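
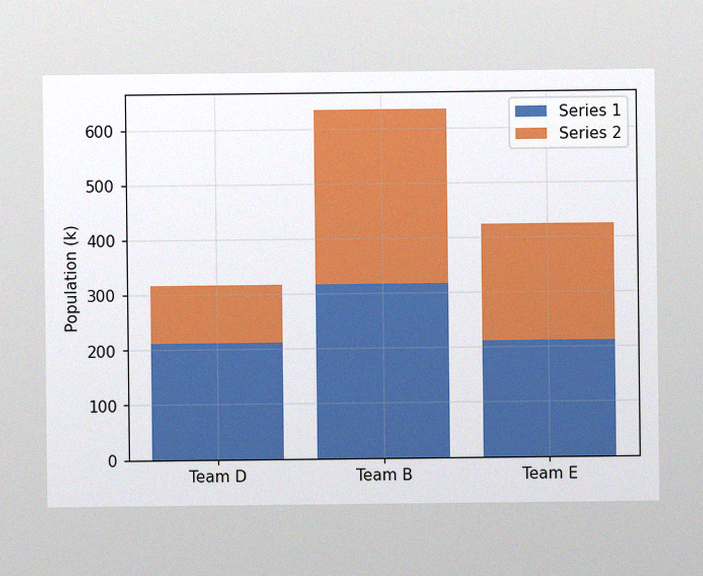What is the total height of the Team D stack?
318k

The image has some photo noise and uneven lighting. The Team D stack's top reaches 318k on the y-axis.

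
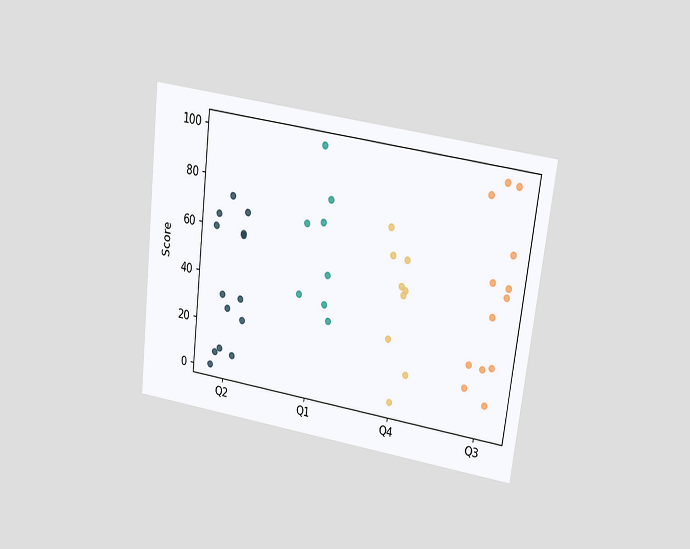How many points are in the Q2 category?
The chart is tilted about 7° clockwise and viewed slightly from above. Counting the markers in the Q2 column gives 14.

14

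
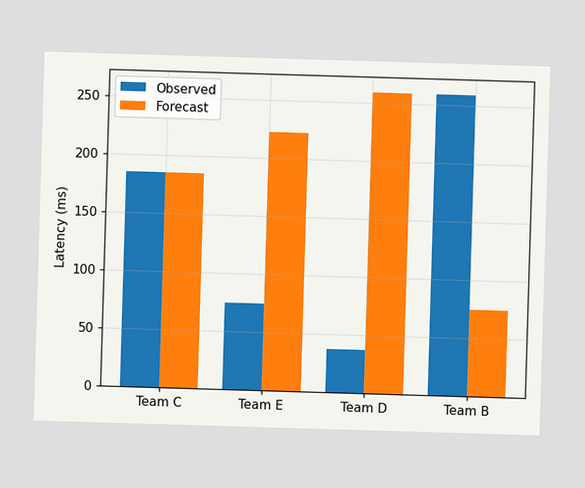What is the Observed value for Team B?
259ms

The Observed bar at Team B reaches 259ms on the y-axis.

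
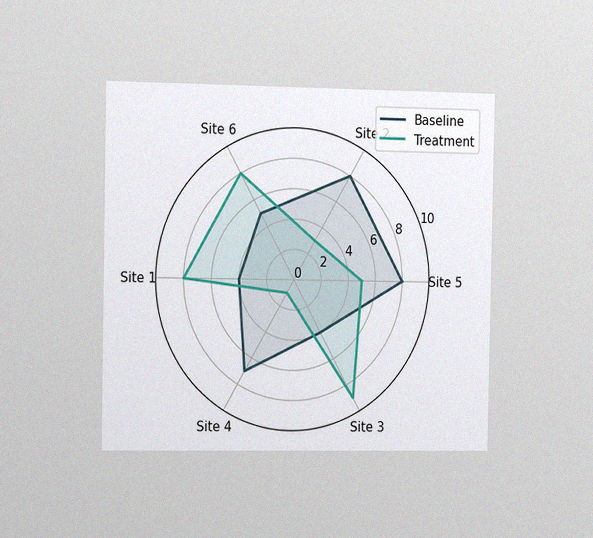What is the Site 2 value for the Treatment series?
The chart is viewed slightly from the left, with some photo noise. On the Site 2 axis, Treatment reaches 3.

3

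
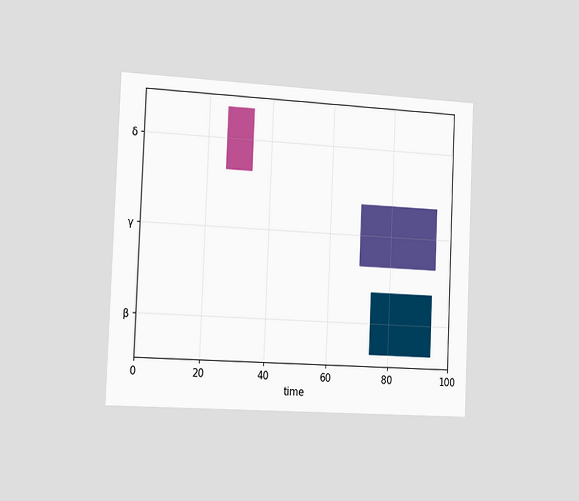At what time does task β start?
74

The chart is tilted about 2° clockwise and viewed slightly from the left. The β bar begins at t=74.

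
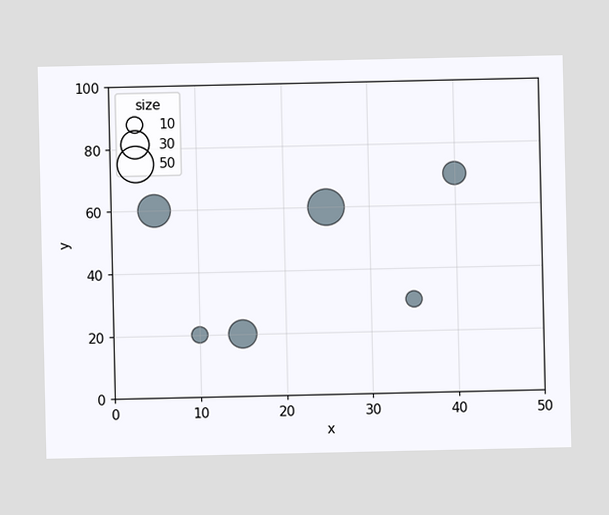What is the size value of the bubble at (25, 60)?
50

Matching the bubble at (25, 60) against the size legend gives 50.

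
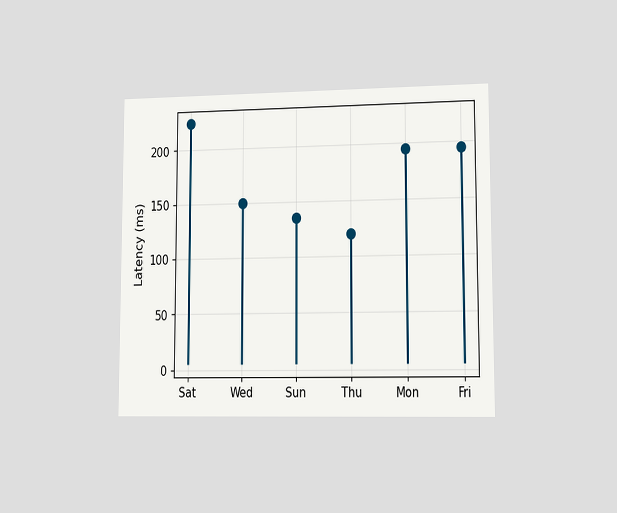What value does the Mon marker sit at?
195ms

The chart is viewed slightly from the right. The Mon marker sits at 195ms.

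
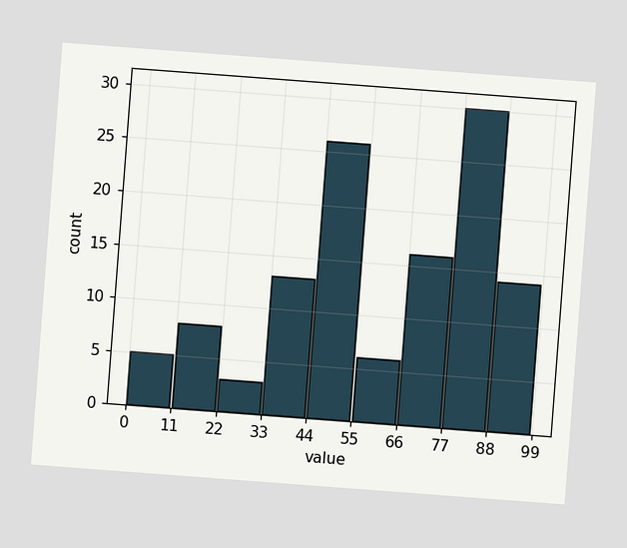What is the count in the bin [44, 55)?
The chart is tilted about 4° clockwise. The [44, 55) bin has height 26.

26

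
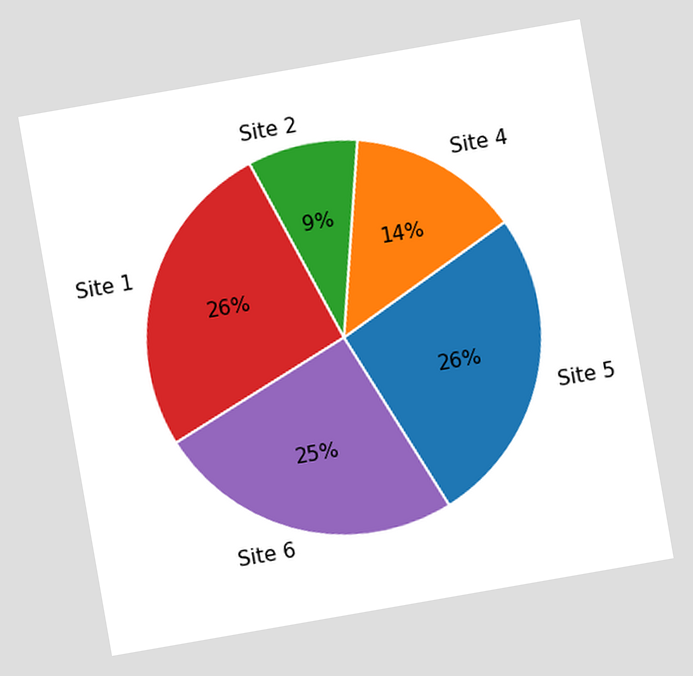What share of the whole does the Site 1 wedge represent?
26%

The chart is tilted about 10° counter-clockwise. The Site 1 slice takes up 26% of the pie.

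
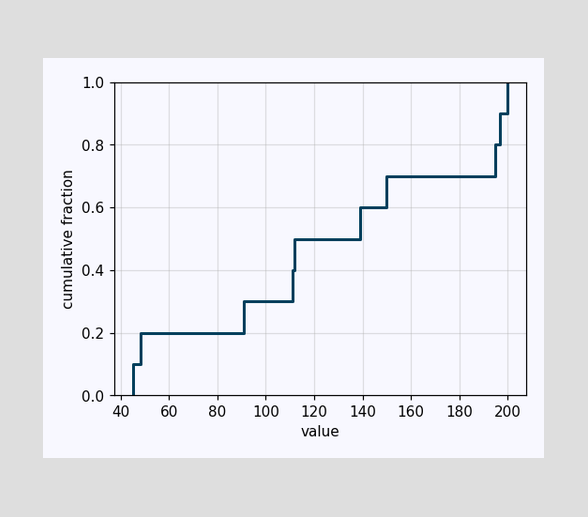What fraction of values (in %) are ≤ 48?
At x=48 the ECDF step is at 20%.

20%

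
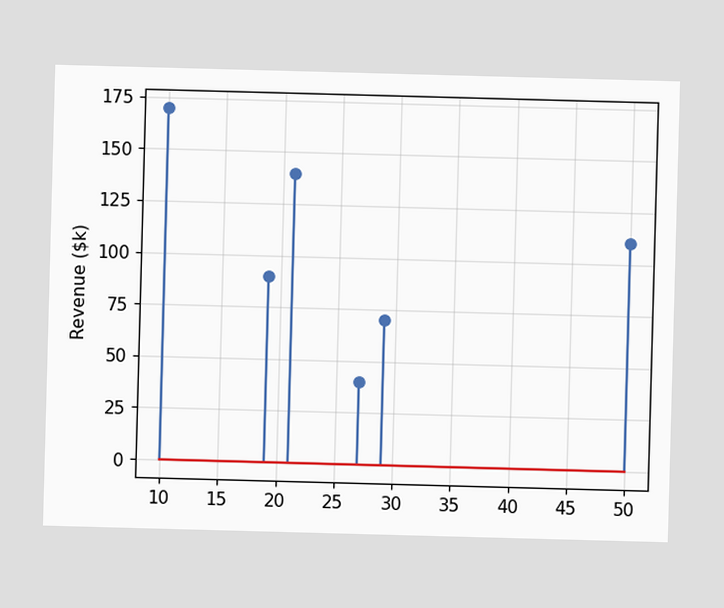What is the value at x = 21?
$140k

The stem at x=21 reaches $140k.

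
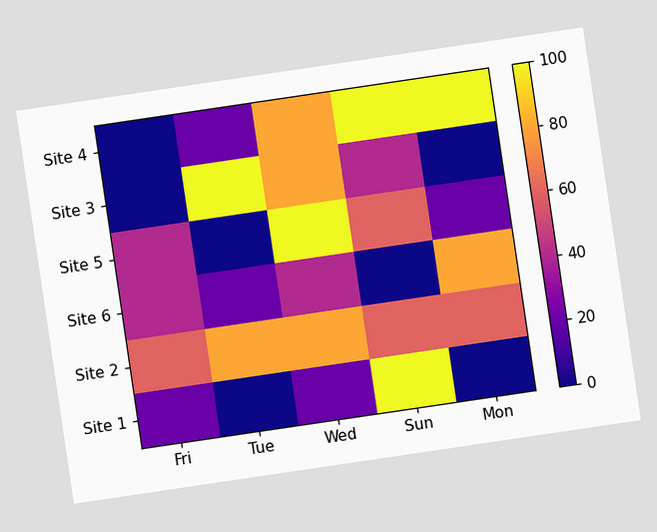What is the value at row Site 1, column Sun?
The chart is tilted about 8° counter-clockwise. Matching cell (Site 1, Sun) against the colorbar gives 100.

100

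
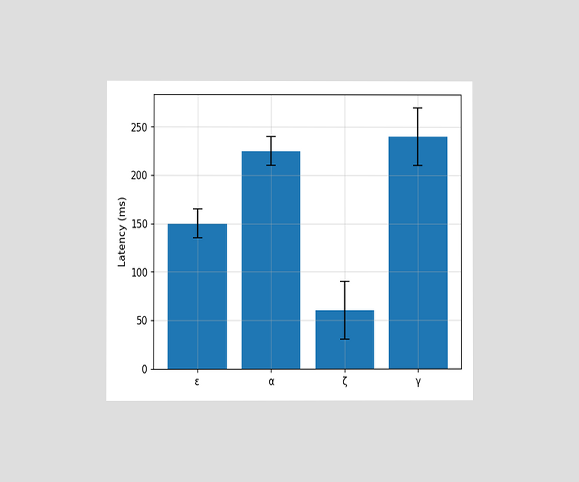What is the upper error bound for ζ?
The chart is viewed at a slight angle. The ζ bar's upper whisker reaches 90ms.

90ms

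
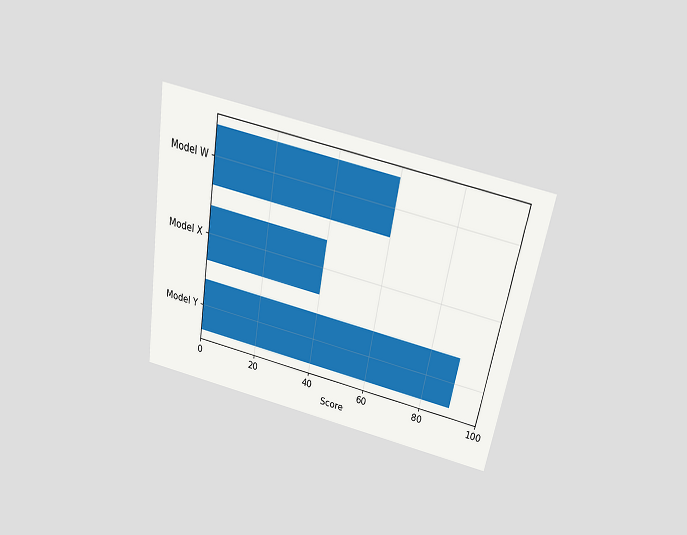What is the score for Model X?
The chart is tilted about 10° clockwise and viewed slightly from above. Reading along the chart's x-axis, the Model X bar reaches 40.

40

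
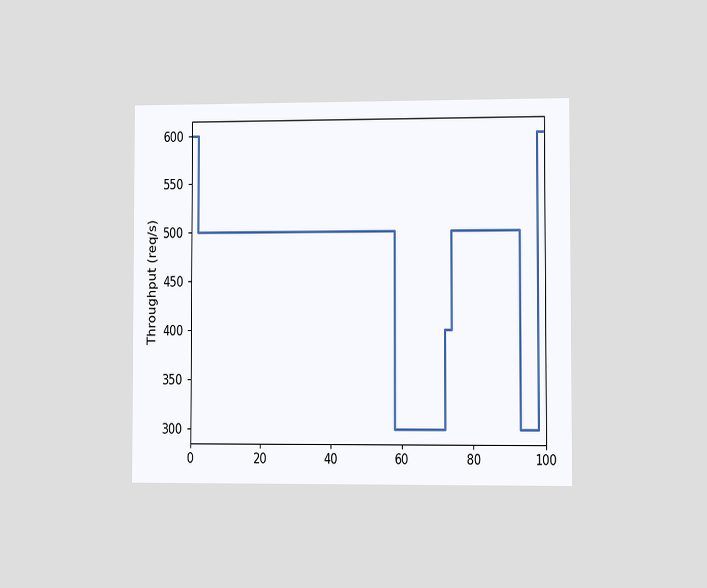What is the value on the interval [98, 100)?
The chart is viewed slightly from the right. On [98, 100) the step sits at 600req/s.

600req/s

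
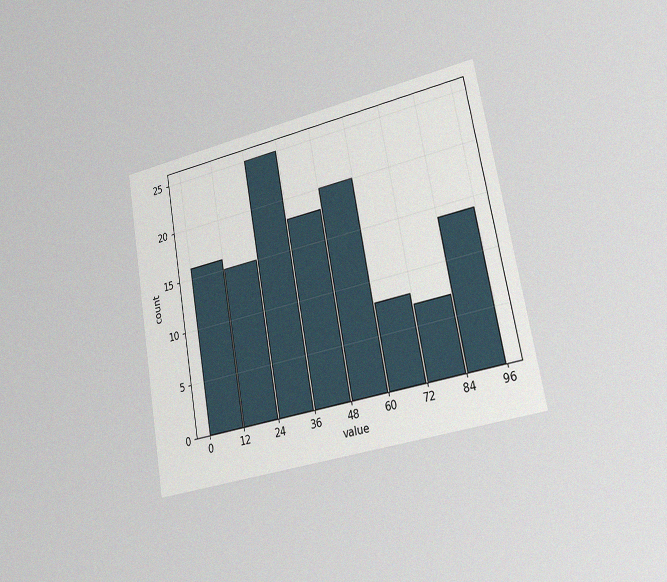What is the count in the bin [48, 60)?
The chart is tilted about 10° counter-clockwise and viewed slightly from the right, with some photo noise. The [48, 60) bin has height 20.

20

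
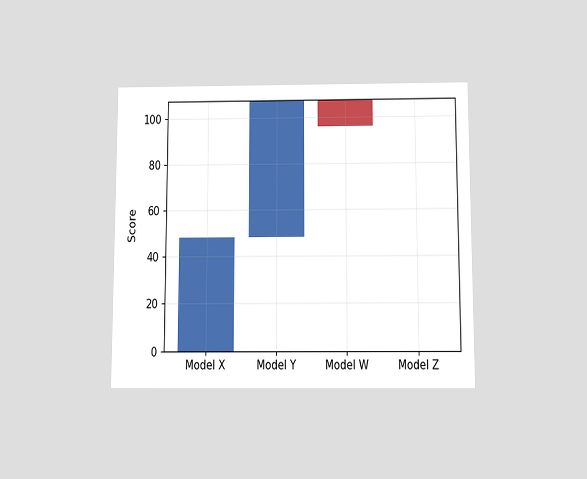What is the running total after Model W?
The chart is viewed slightly from below. After Model W the running total reaches 96.

96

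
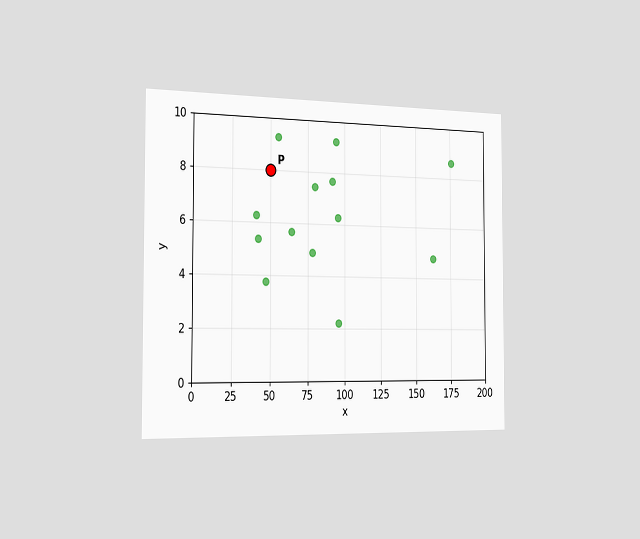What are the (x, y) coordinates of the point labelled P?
(50, 8)

The chart is viewed slightly from the left. Following the gridlines from P to each axis, P sits at (50, 8).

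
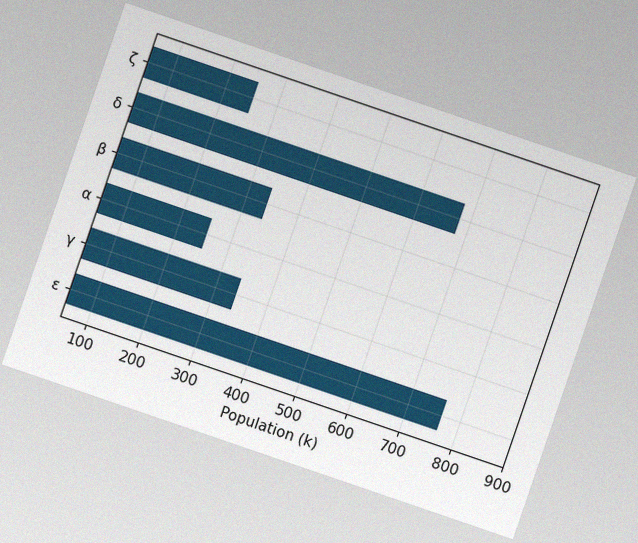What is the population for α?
255k

The chart is tilted about 19° clockwise, with some photo noise. Reading along the chart's x-axis, the α bar reaches 255k.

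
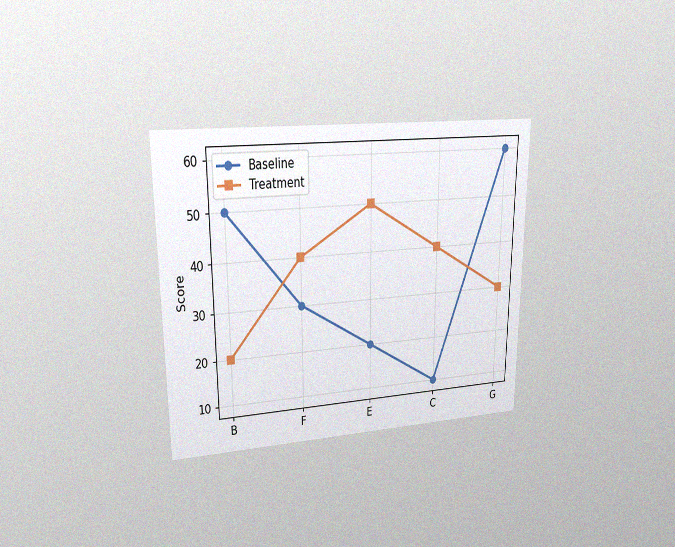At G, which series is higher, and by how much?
The chart is viewed at a slight angle, with some photo noise. At G, Baseline sits above the other line by 30.

Baseline, by 30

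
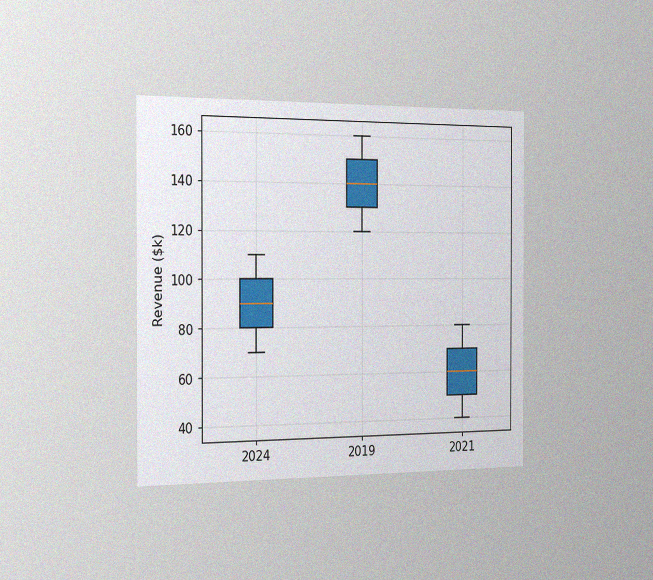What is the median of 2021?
$60k

The chart is viewed slightly from the left, with some photo noise. The median line in the 2021 box sits at $60k.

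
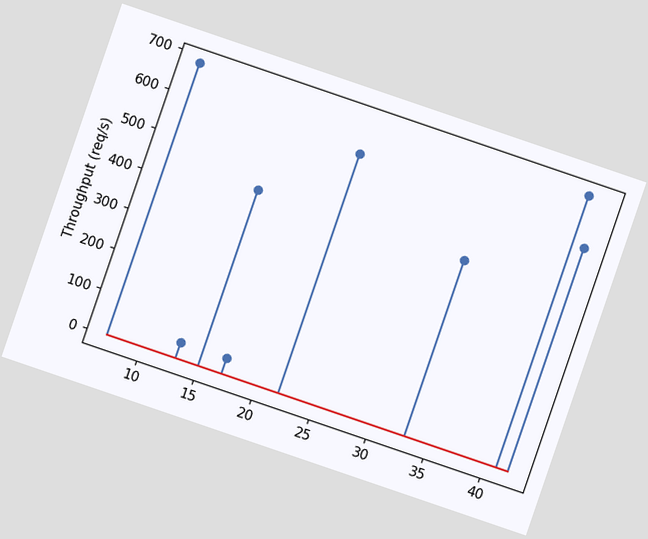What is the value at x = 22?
The chart is tilted about 19° clockwise. The stem at x=22 reaches 600req/s.

600req/s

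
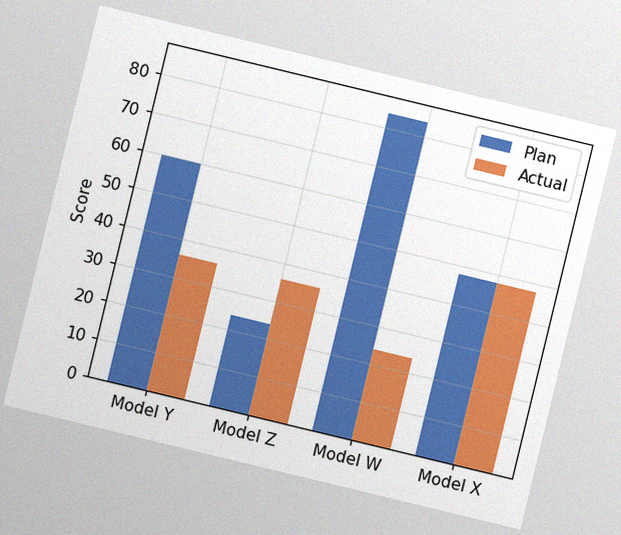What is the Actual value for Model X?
The chart is tilted about 14° clockwise, with some photo noise. The Actual bar at Model X reaches 48 on the y-axis.

48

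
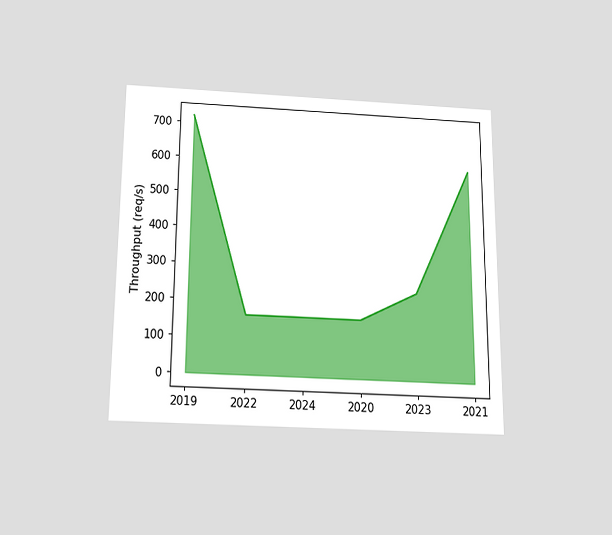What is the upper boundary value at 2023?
240req/s

The chart is viewed slightly from below. At 2023 the upper boundary is at 240req/s.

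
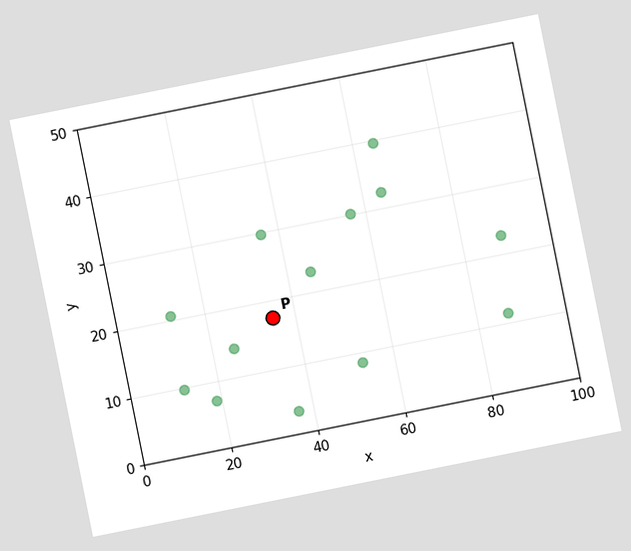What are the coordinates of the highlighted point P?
The chart is tilted about 11° counter-clockwise. Following the gridlines from P to each axis, P sits at (35, 17.5).

(35, 17.5)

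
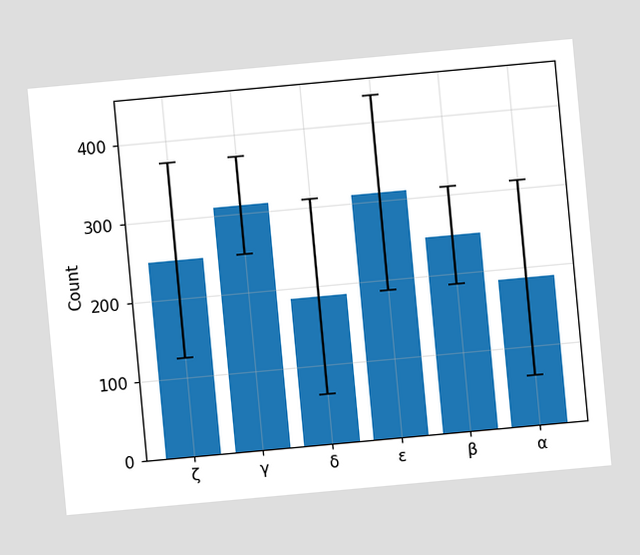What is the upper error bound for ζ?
372

The chart is tilted about 5° counter-clockwise. The ζ bar's upper whisker reaches 372.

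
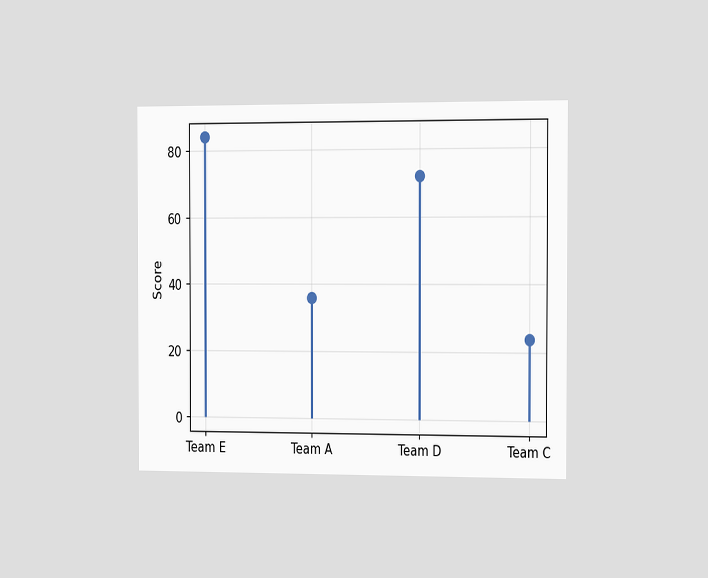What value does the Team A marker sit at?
36

The chart is viewed slightly from the right. The Team A marker sits at 36.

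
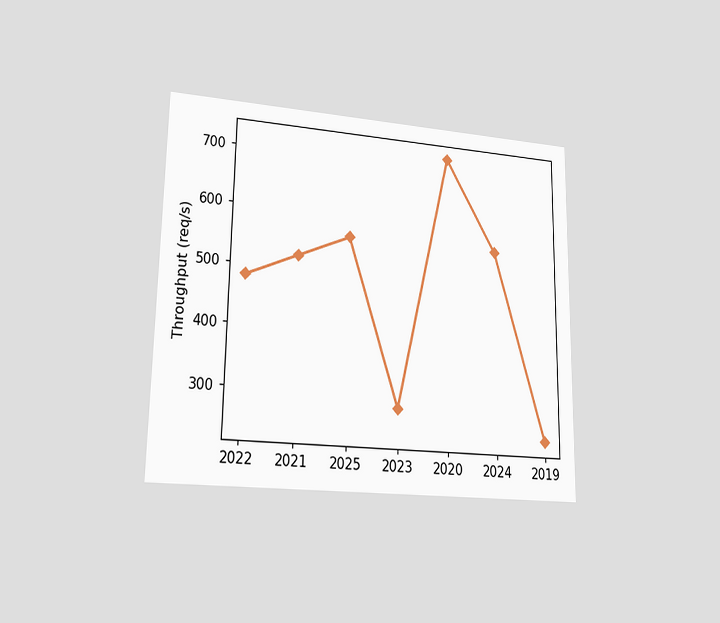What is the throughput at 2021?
520req/s

The chart is viewed at a slight angle. At 2021, the line is at 520req/s.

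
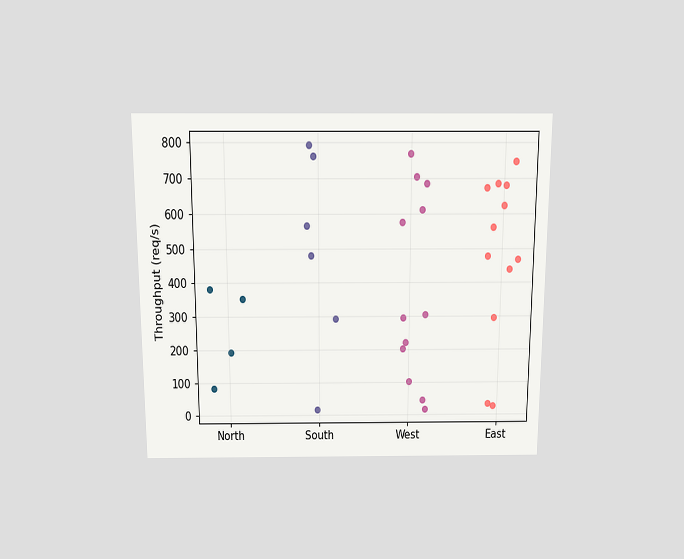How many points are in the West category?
12

The chart is viewed slightly from above. Counting the markers in the West column gives 12.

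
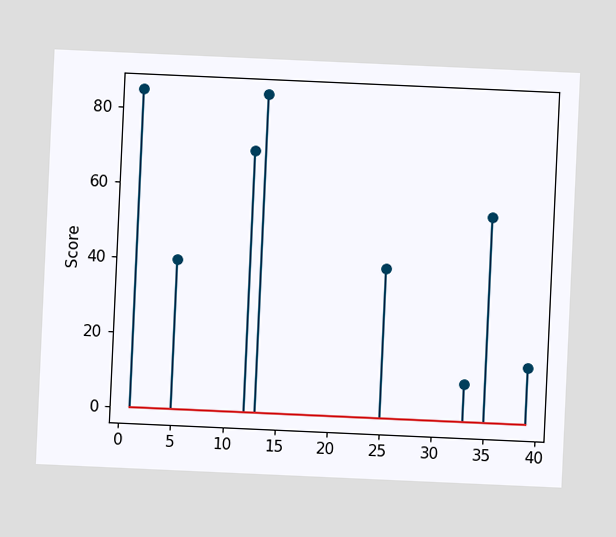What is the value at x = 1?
85

The chart is tilted about 3° clockwise. The stem at x=1 reaches 85.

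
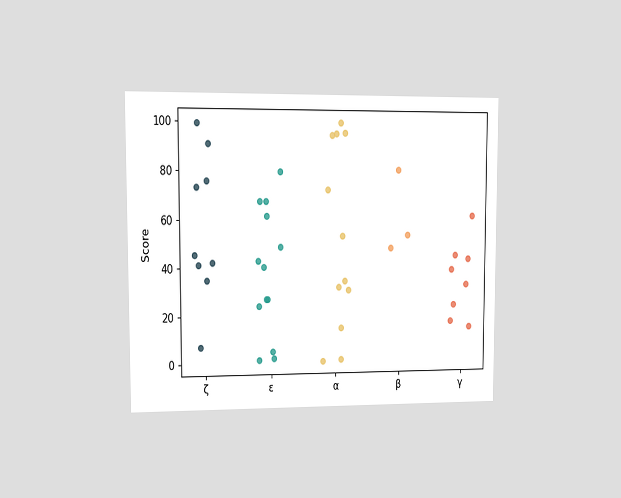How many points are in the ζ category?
The chart is viewed at a slight angle. Counting the markers in the ζ column gives 9.

9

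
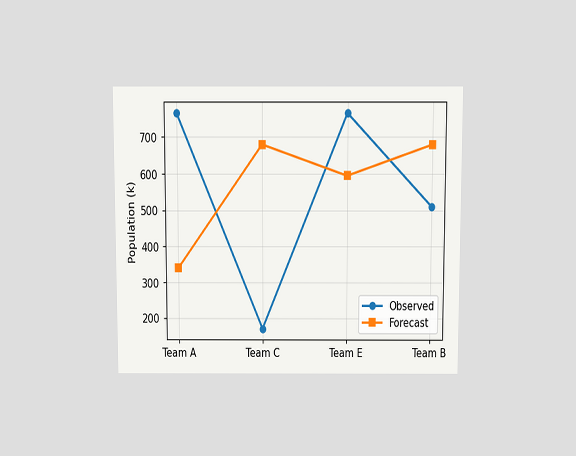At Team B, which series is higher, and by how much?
Forecast, by 170k

The chart is viewed slightly from above. At Team B, Forecast sits above the other line by 170k.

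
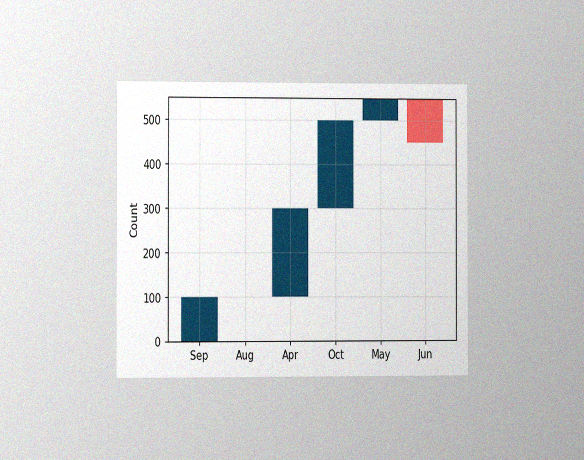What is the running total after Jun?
The chart is viewed slightly from the left, with some photo noise. After Jun the running total reaches 450.

450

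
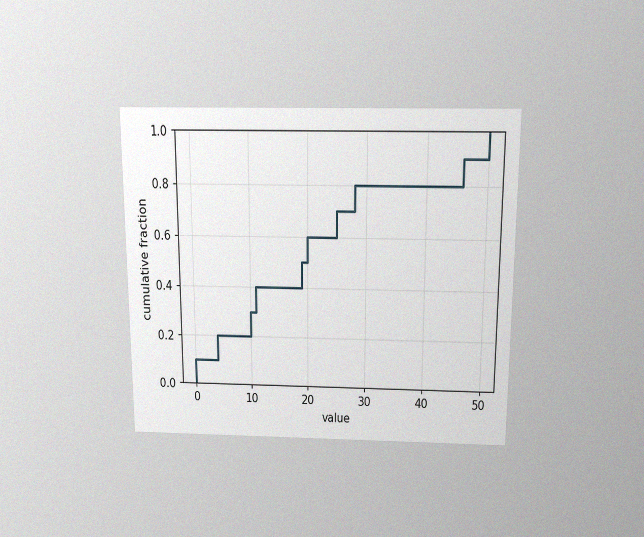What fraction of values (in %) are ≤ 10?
30%

The chart is viewed slightly from above, with some photo noise. At x=10 the ECDF step is at 30%.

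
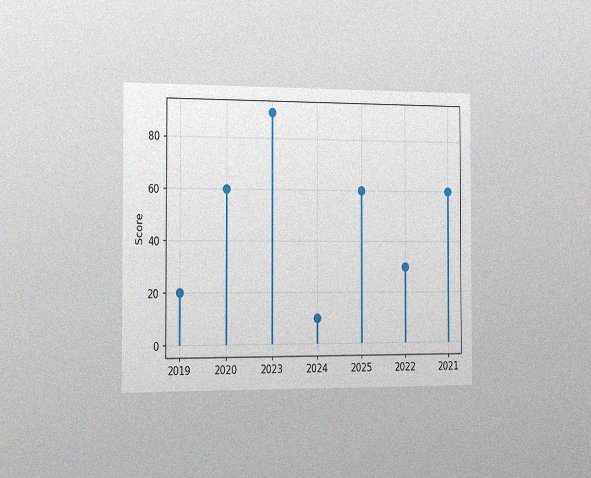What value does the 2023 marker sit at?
The chart is viewed slightly from the left, with some photo noise. The 2023 marker sits at 90.

90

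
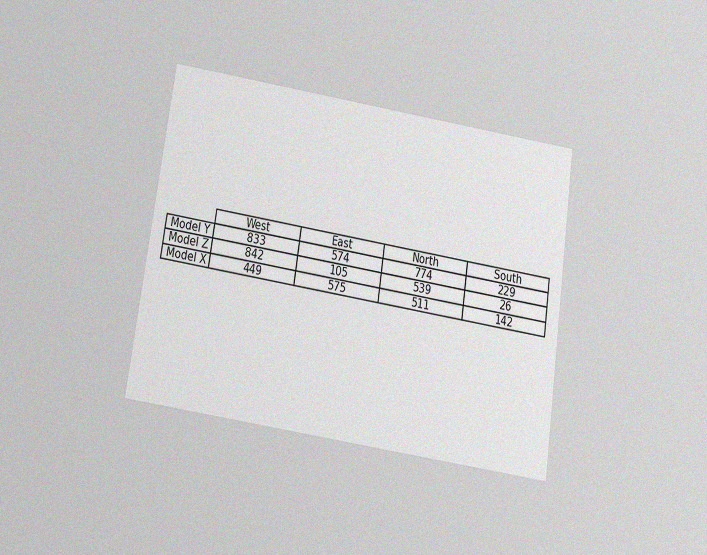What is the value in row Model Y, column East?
The chart is tilted about 8° clockwise and viewed slightly from below, with some photo noise. The (Model Y, East) cell reads 574.

574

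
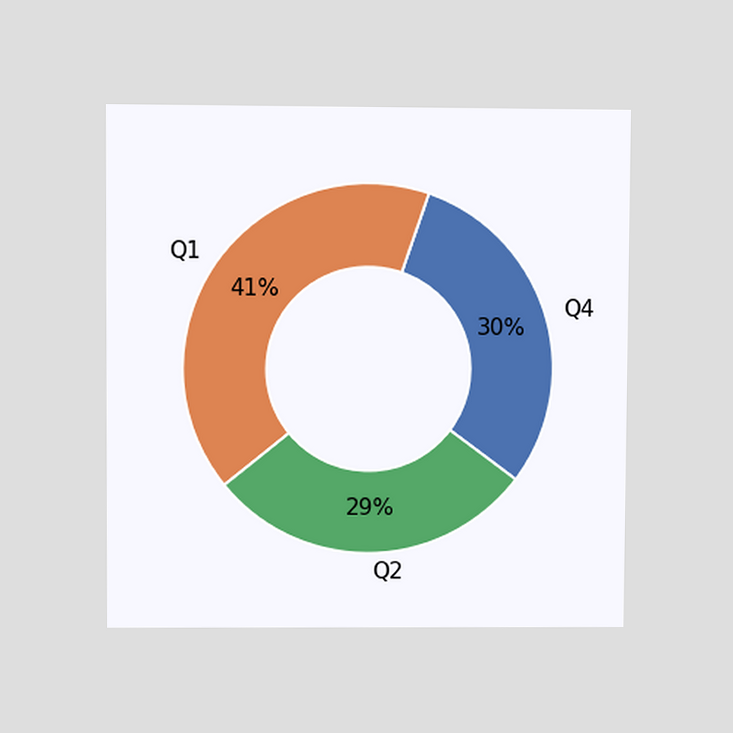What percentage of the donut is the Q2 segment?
29%

The chart is viewed at a slight angle. The Q2 segment takes up 29% of the ring.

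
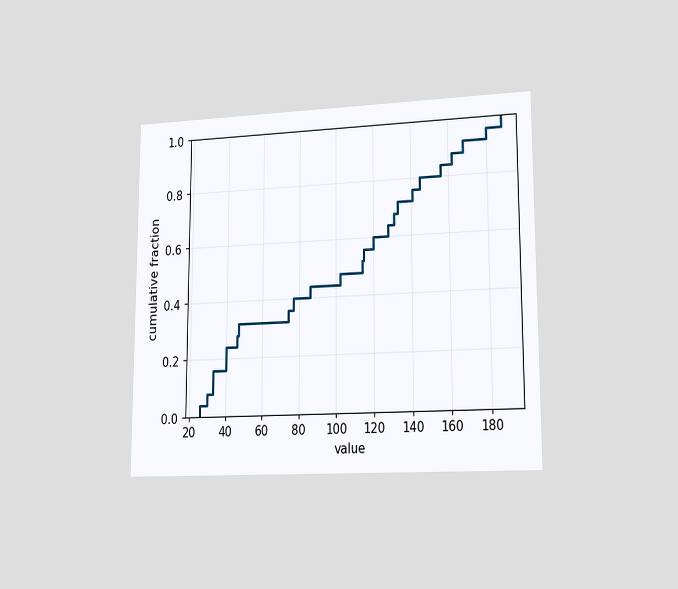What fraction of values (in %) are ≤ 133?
72%

The chart is viewed slightly from the right. At x=133 the ECDF step is at 72%.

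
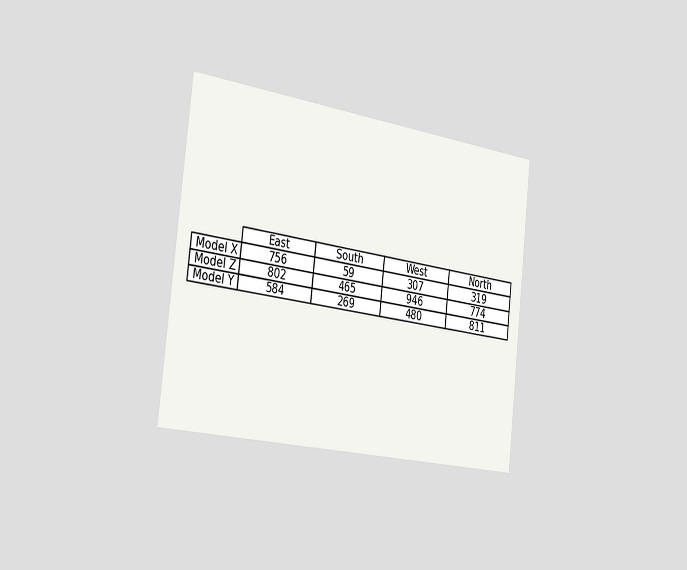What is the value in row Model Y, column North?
811

The chart is tilted about 6° clockwise and viewed slightly from the left. The (Model Y, North) cell reads 811.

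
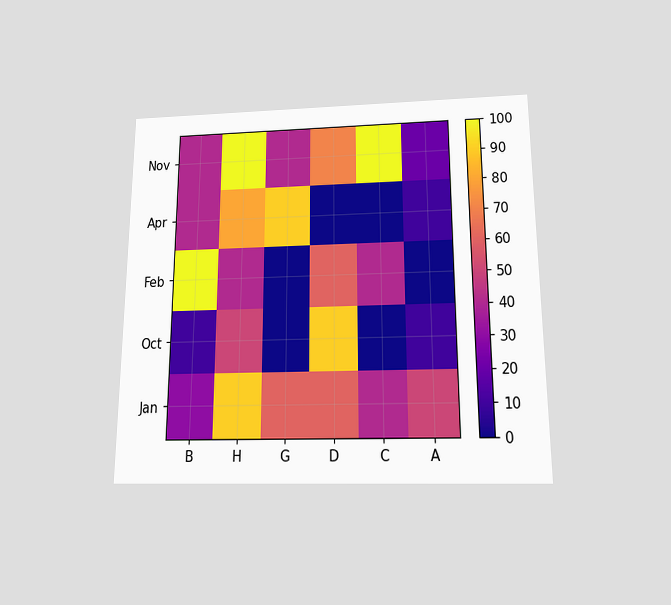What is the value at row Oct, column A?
10

The chart is viewed slightly from below. Matching cell (Oct, A) against the colorbar gives 10.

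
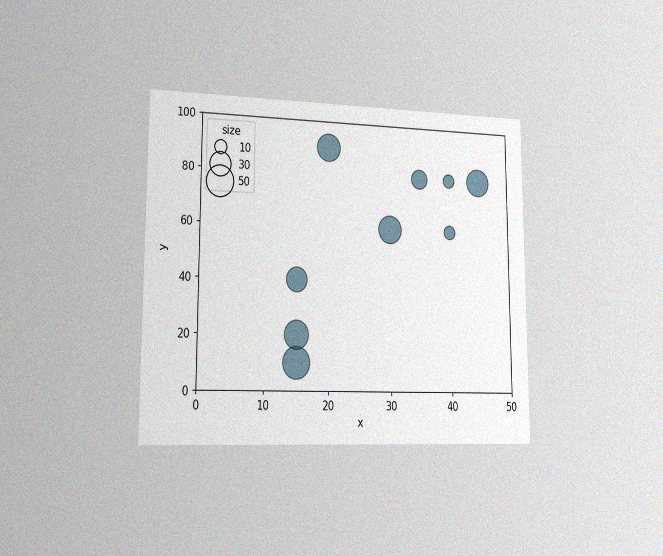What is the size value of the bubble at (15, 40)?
The chart is viewed slightly from the left, with some photo noise. Matching the bubble at (15, 40) against the size legend gives 30.

30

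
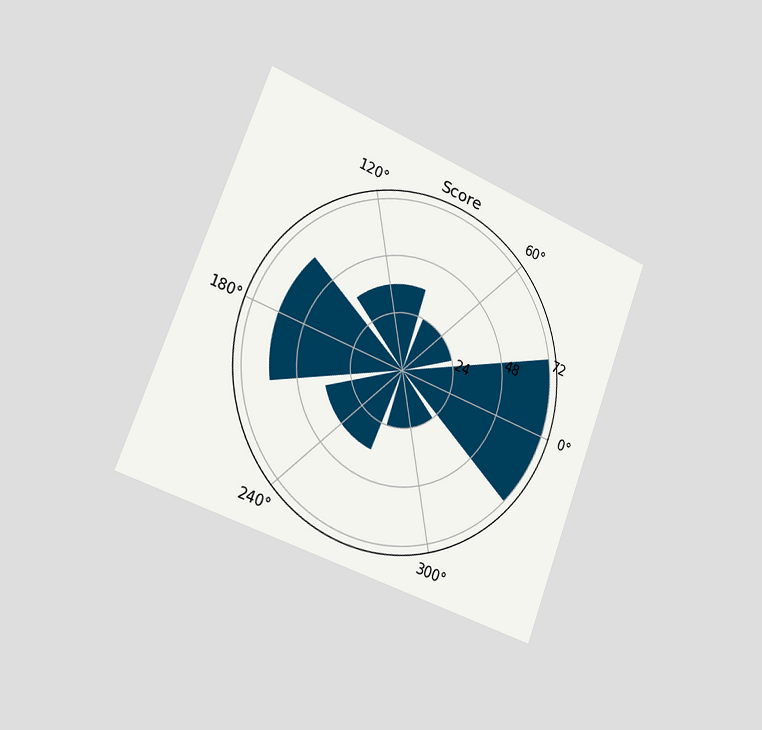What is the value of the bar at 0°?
The chart is tilted about 21° clockwise and viewed slightly from the left. The bar at 0° reaches 72 on the radial axis.

72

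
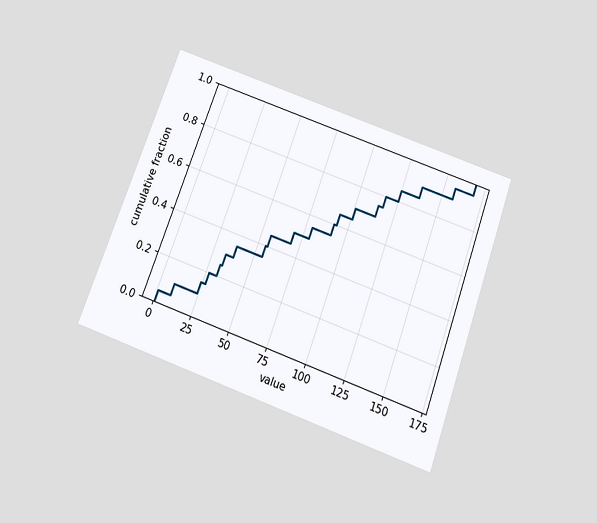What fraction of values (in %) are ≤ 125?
85%

The chart is tilted about 20° clockwise and viewed slightly from below. At x=125 the ECDF step is at 85%.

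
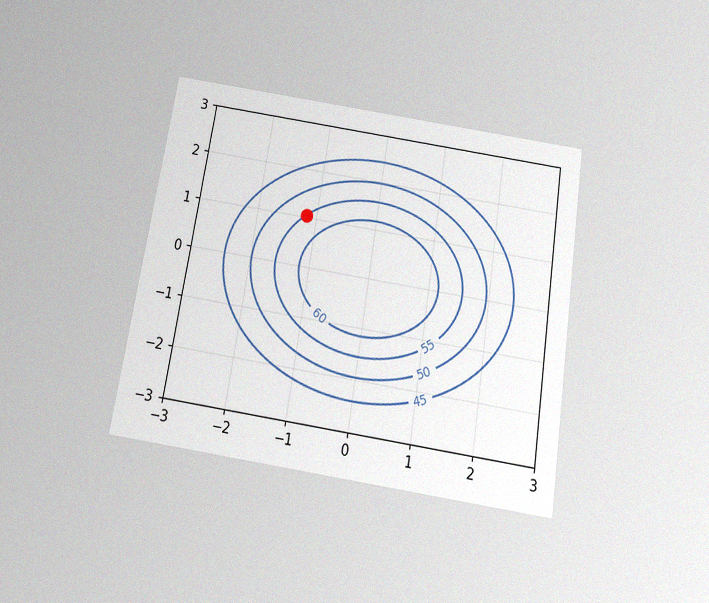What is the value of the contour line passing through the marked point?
The chart is tilted about 9° clockwise and viewed slightly from below, with some photo noise. The marked point sits on the contour labelled 55.

55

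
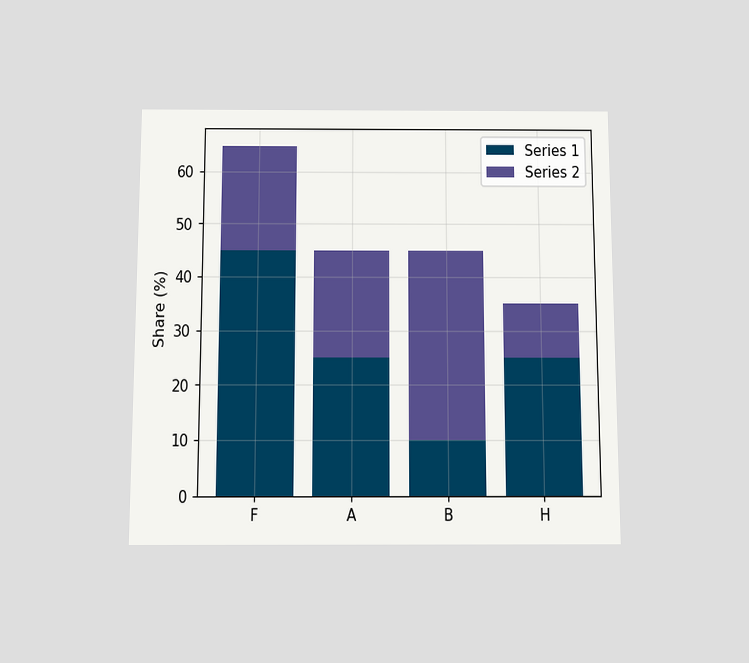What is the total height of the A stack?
45%

The chart is viewed slightly from below. The A stack's top reaches 45% on the y-axis.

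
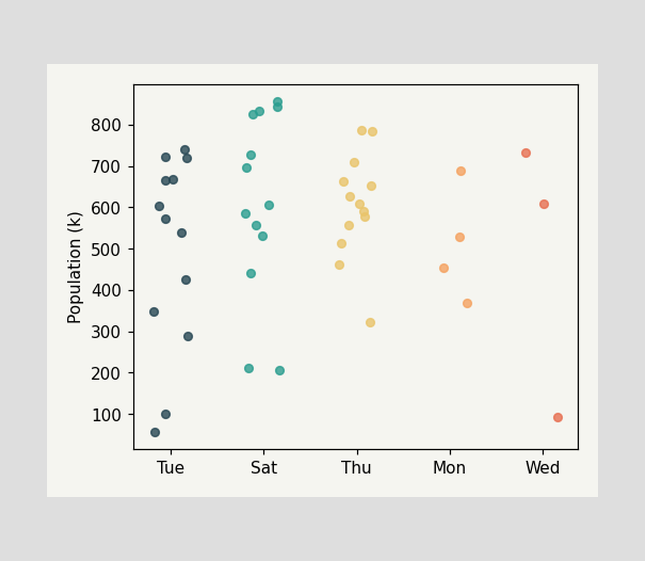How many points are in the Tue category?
13

Counting the markers in the Tue column gives 13.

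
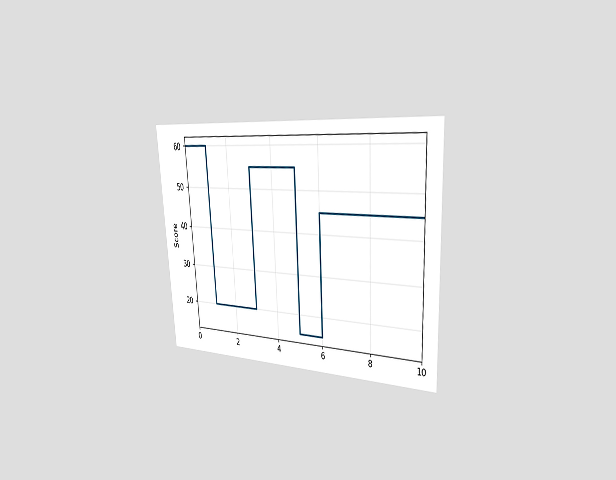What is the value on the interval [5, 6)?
15

The chart is tilted about 3° counter-clockwise and viewed slightly from the right. On [5, 6) the step sits at 15.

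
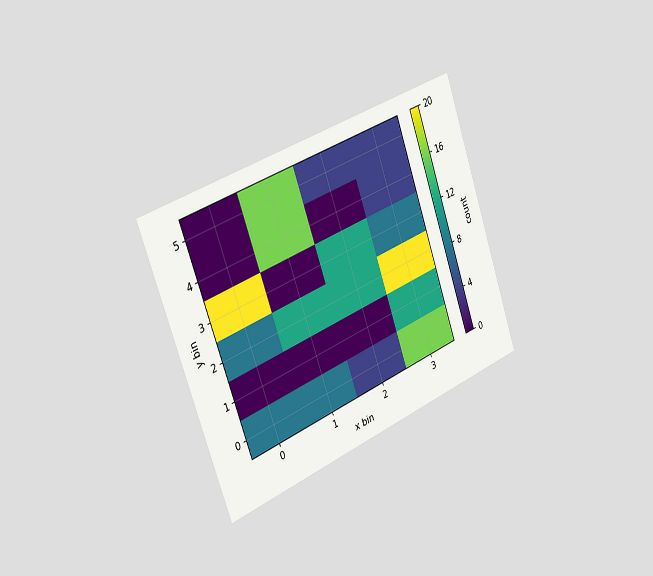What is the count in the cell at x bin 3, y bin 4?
The chart is tilted about 20° counter-clockwise and viewed slightly from the left. Matching the cell (3, 4) against the colorbar gives 4.

4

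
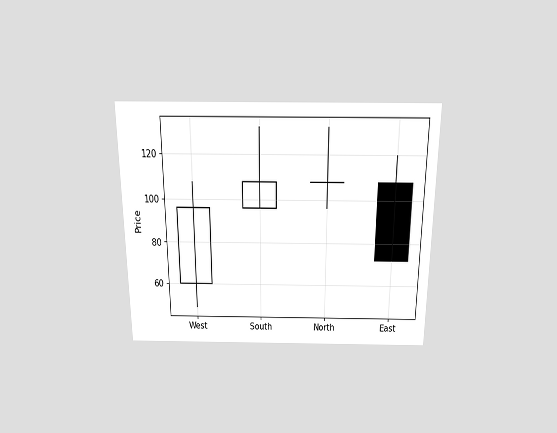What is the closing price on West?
The chart is viewed slightly from above. The West candle closes at 96.

96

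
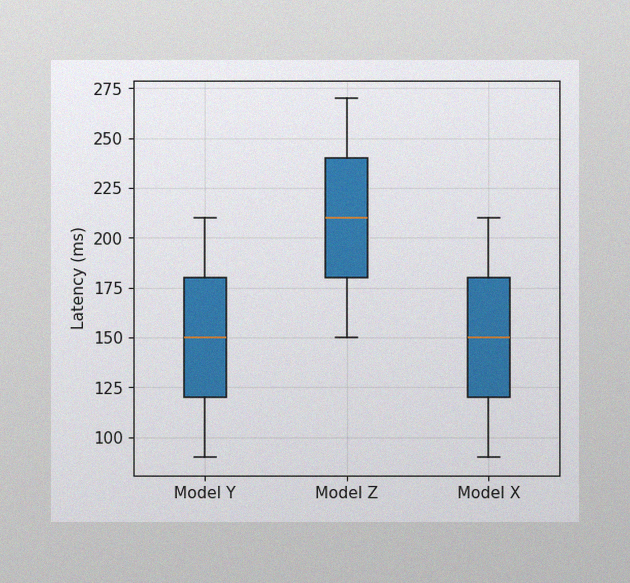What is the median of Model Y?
The image has some photo noise and uneven lighting. The median line in the Model Y box sits at 150ms.

150ms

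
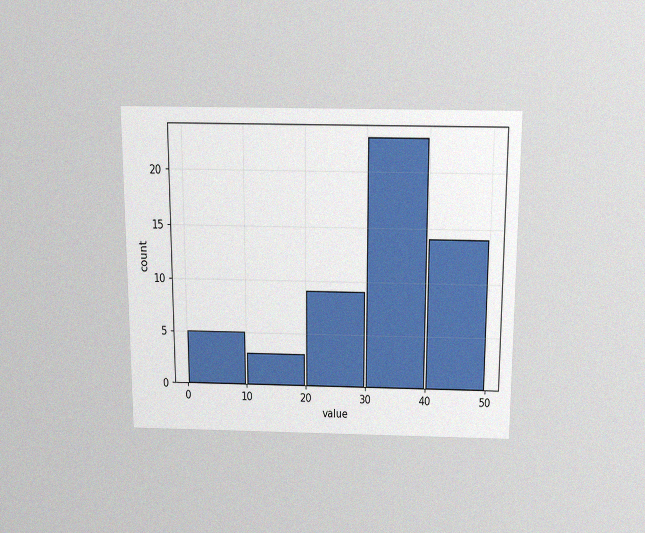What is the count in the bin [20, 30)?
The chart is viewed slightly from above, with some photo noise. The [20, 30) bin has height 9.

9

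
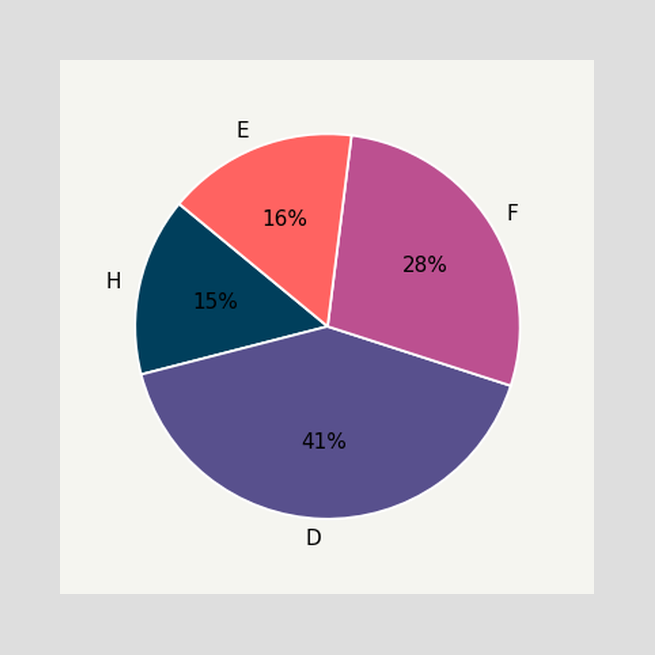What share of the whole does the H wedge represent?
15%

The H slice takes up 15% of the pie.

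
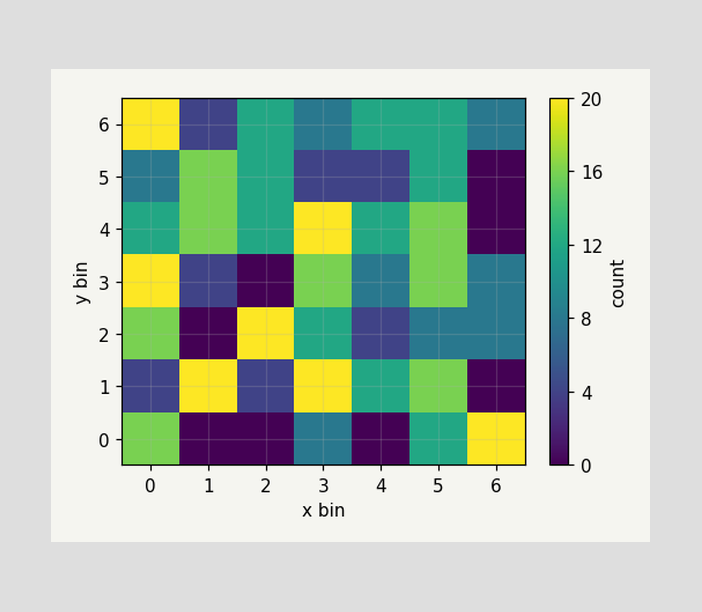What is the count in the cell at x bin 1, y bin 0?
0

Matching the cell (1, 0) against the colorbar gives 0.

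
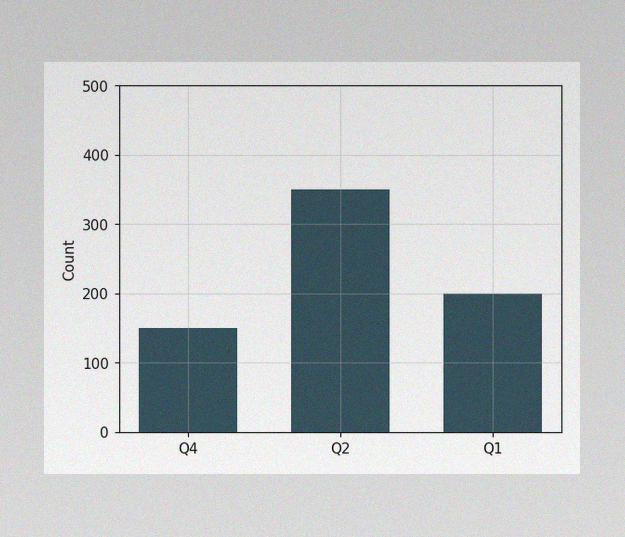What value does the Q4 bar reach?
150

The image has some photo noise and uneven lighting. Reading along the chart's y-axis, the Q4 bar reaches 150.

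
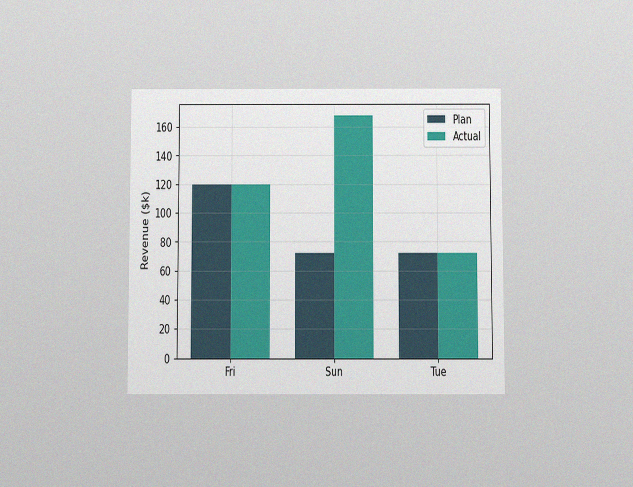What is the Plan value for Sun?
$72k

The chart is viewed slightly from below, with some photo noise. The Plan bar at Sun reaches $72k on the y-axis.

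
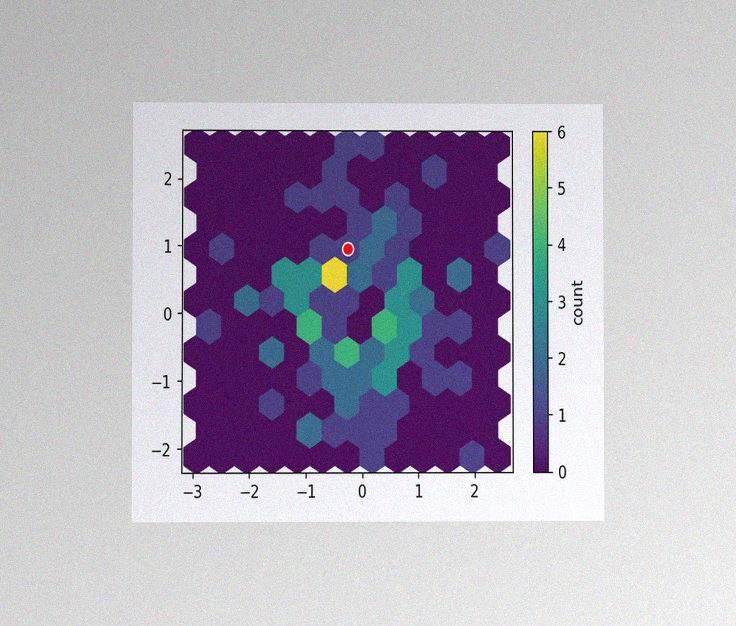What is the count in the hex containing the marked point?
The chart is viewed at a slight angle, with some photo noise. The marked hex reads 1 on the colorbar.

1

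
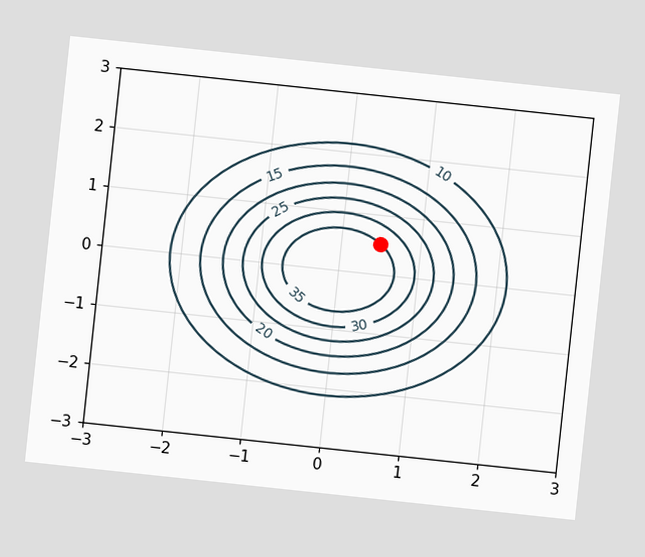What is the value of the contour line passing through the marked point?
35

The chart is tilted about 6° clockwise. The marked point sits on the contour labelled 35.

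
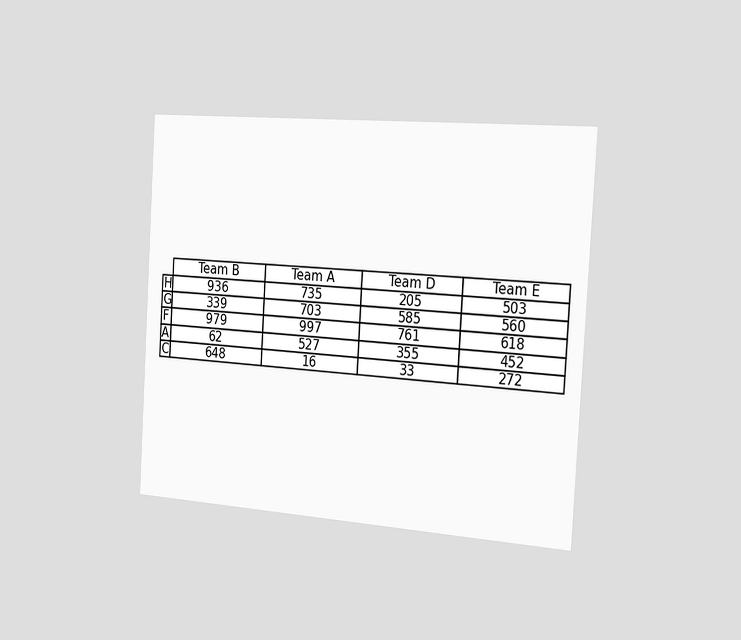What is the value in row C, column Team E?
The chart is tilted about 3° clockwise and viewed slightly from the right. The (C, Team E) cell reads 272.

272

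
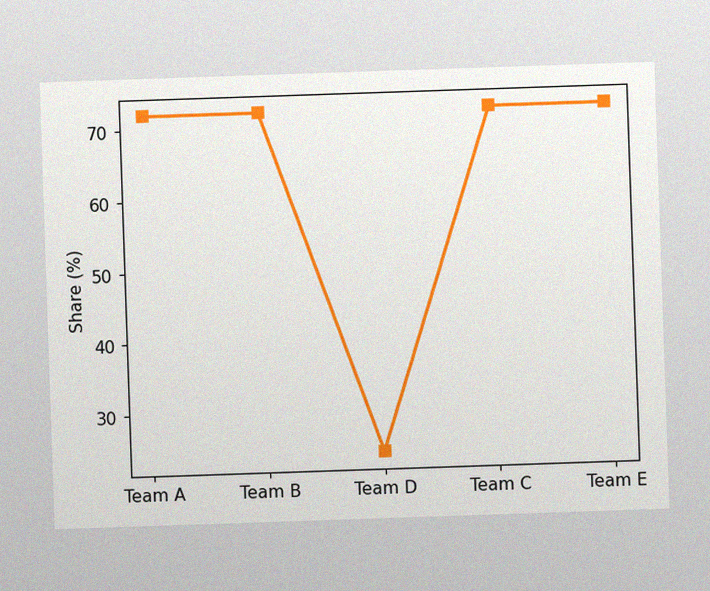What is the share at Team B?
72%

The image has some photo noise and uneven lighting. At Team B, the line is at 72%.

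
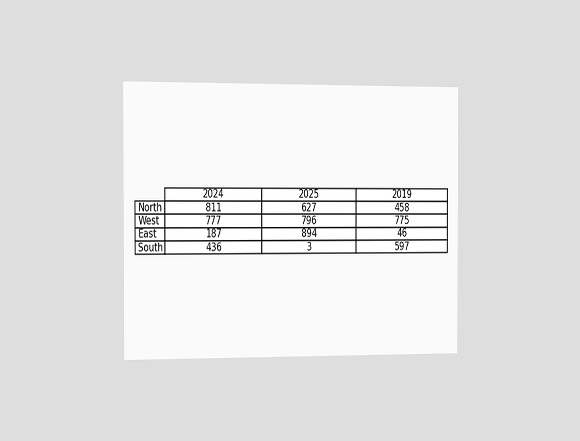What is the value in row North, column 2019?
458

The chart is viewed slightly from the left. The (North, 2019) cell reads 458.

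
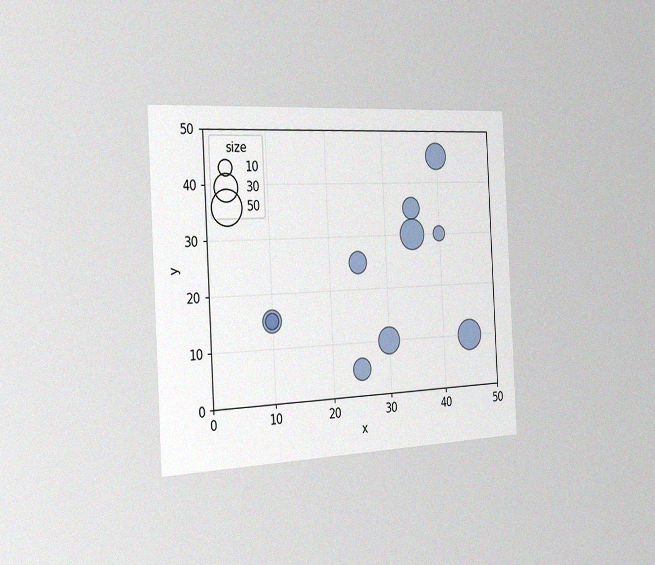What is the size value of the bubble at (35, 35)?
The chart is tilted about 3° counter-clockwise and viewed slightly from the left, with some photo noise. Matching the bubble at (35, 35) against the size legend gives 20.

20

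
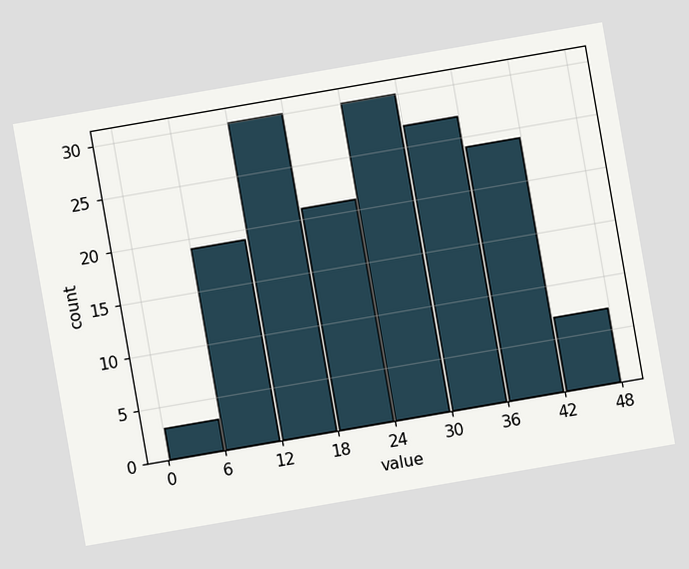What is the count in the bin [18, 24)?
21

The chart is tilted about 10° counter-clockwise. The [18, 24) bin has height 21.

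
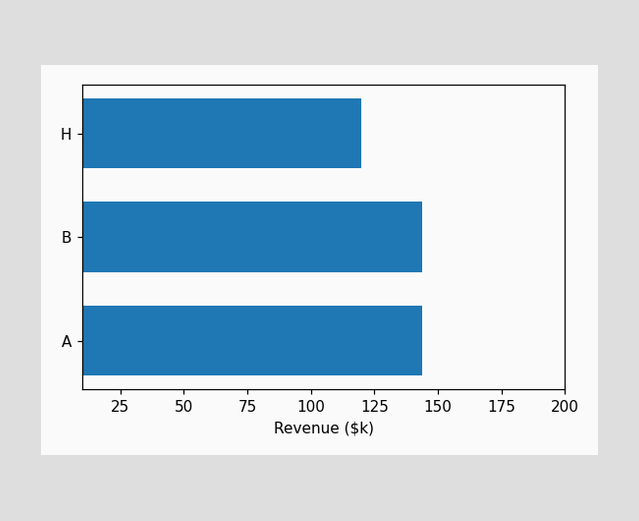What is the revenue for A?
Reading along the chart's x-axis, the A bar reaches $144k.

$144k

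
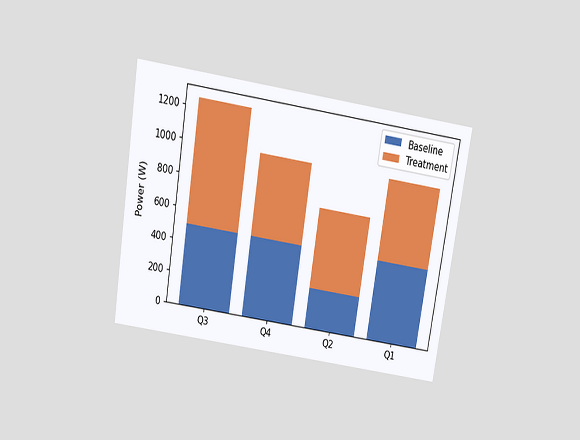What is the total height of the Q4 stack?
1000W

The chart is tilted about 9° clockwise and viewed slightly from above. The Q4 stack's top reaches 1000W on the y-axis.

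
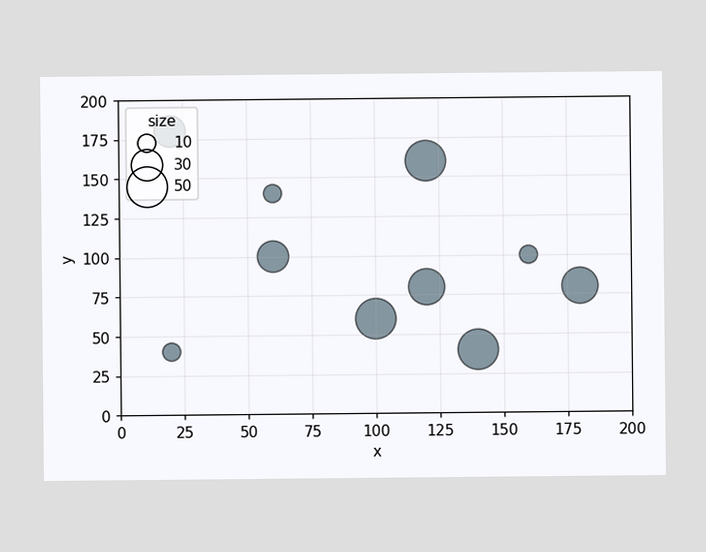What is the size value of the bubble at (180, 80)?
40

Matching the bubble at (180, 80) against the size legend gives 40.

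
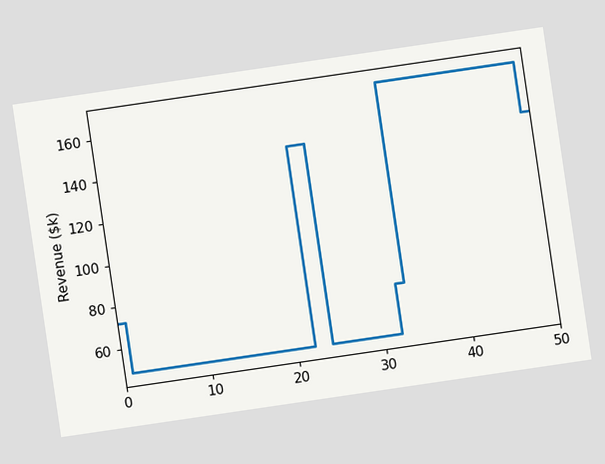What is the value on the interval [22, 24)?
$144k

The chart is tilted about 8° counter-clockwise. On [22, 24) the step sits at $144k.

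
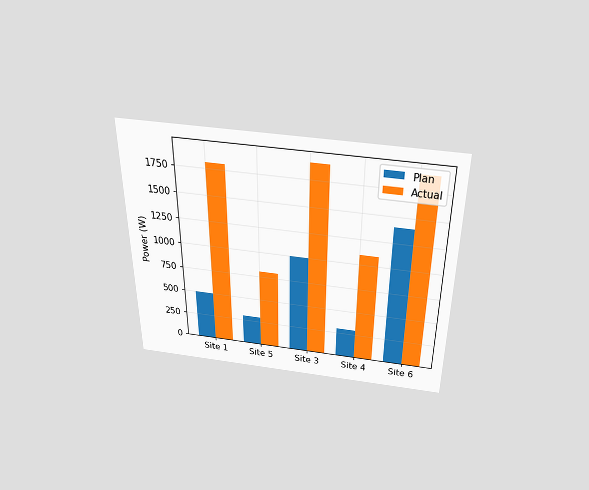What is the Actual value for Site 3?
1900W

The chart is viewed slightly from above. The Actual bar at Site 3 reaches 1900W on the y-axis.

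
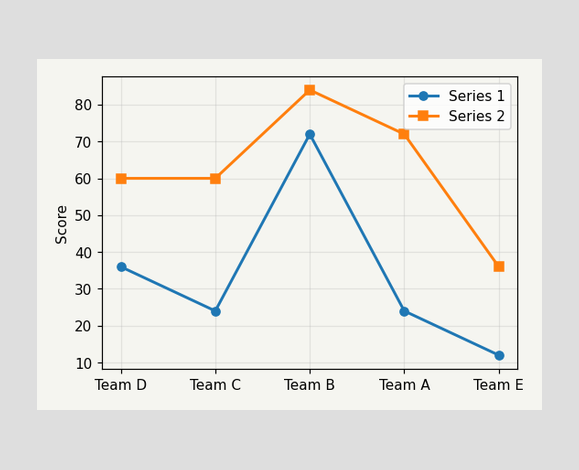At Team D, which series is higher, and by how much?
Series 2, by 24

At Team D, Series 2 sits above the other line by 24.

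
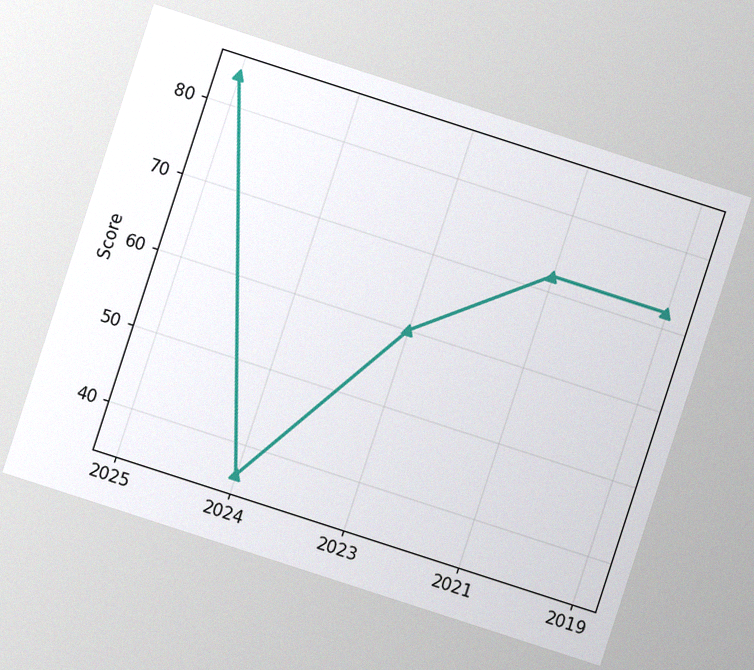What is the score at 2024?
The chart is tilted about 18° clockwise, with some photo noise. At 2024, the line is at 36.

36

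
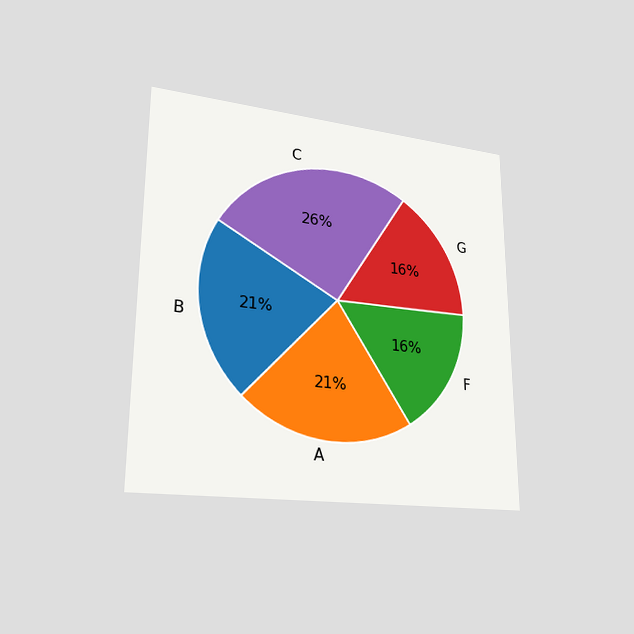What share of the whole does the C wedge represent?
The chart is viewed at a slight angle. The C slice takes up 26% of the pie.

26%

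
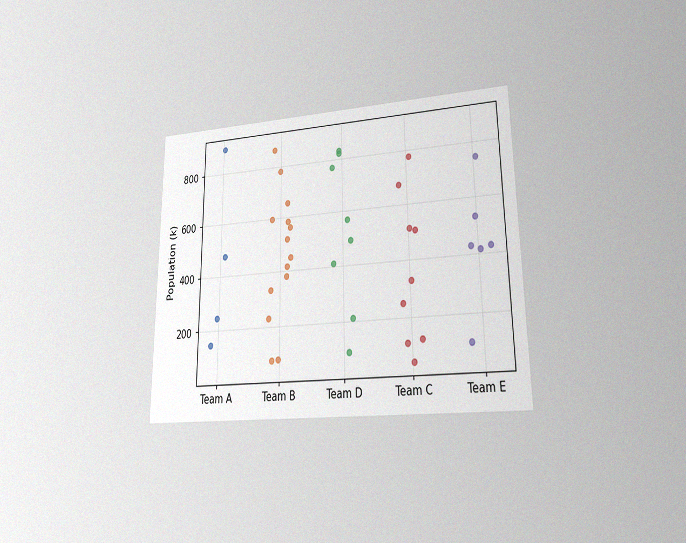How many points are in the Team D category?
The chart is viewed at a slight angle, with some photo noise. Counting the markers in the Team D column gives 8.

8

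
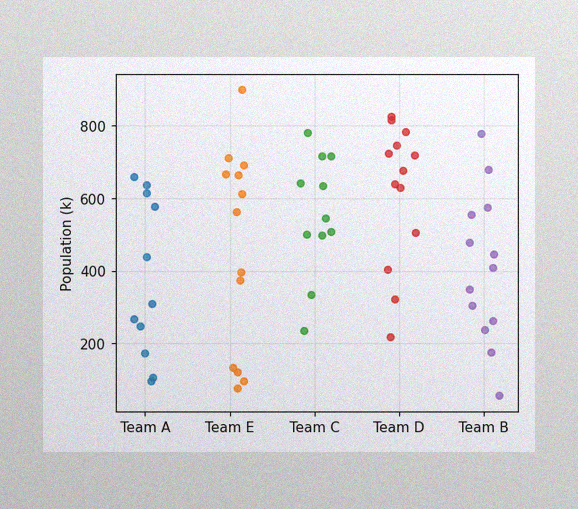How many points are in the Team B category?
The image has some photo noise and uneven lighting. Counting the markers in the Team B column gives 13.

13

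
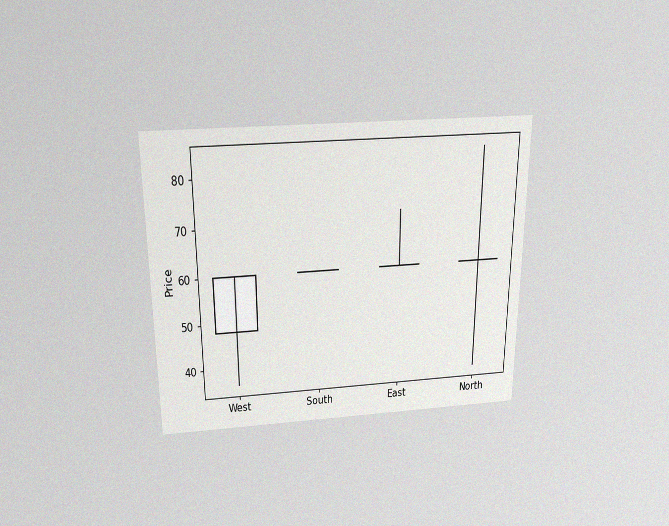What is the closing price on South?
The chart is viewed slightly from above, with some photo noise. The South candle closes at 60.

60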